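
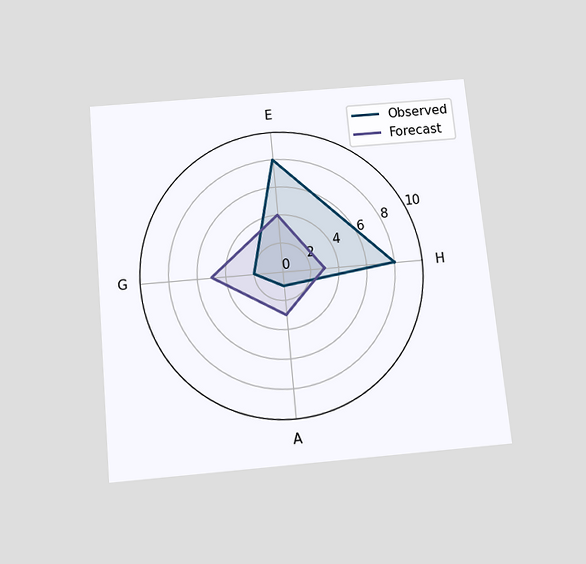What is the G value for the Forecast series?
The chart is tilted about 5° counter-clockwise and viewed slightly from below. On the G axis, Forecast reaches 5.

5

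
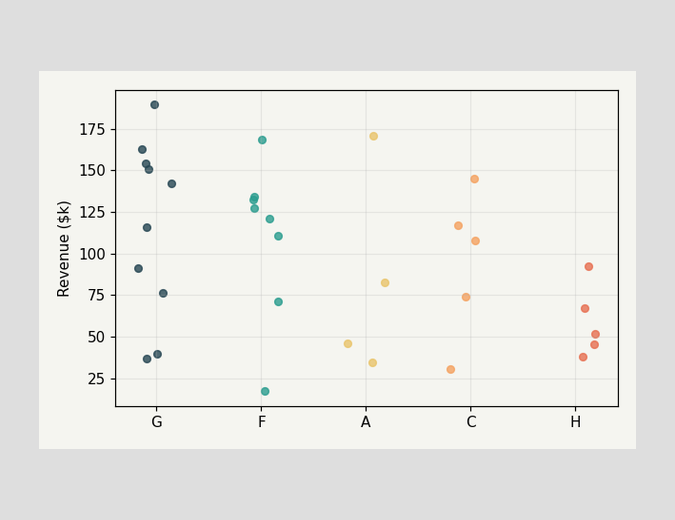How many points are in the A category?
4

Counting the markers in the A column gives 4.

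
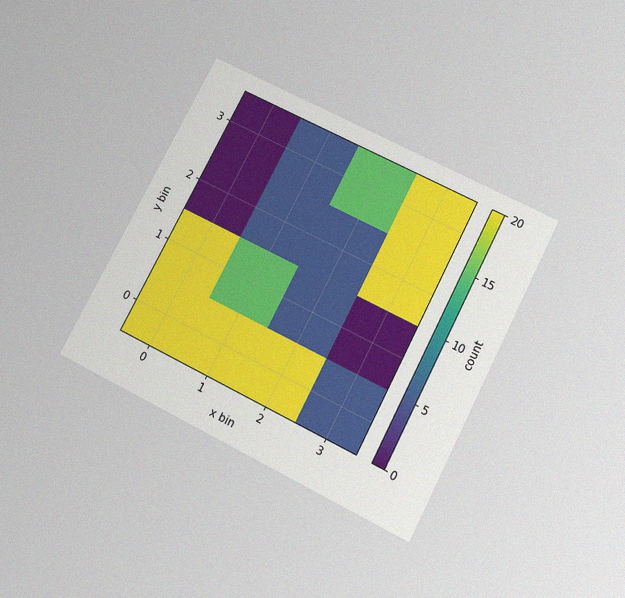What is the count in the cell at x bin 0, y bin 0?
20

The chart is tilted about 27° clockwise and viewed slightly from below, with some photo noise. Matching the cell (0, 0) against the colorbar gives 20.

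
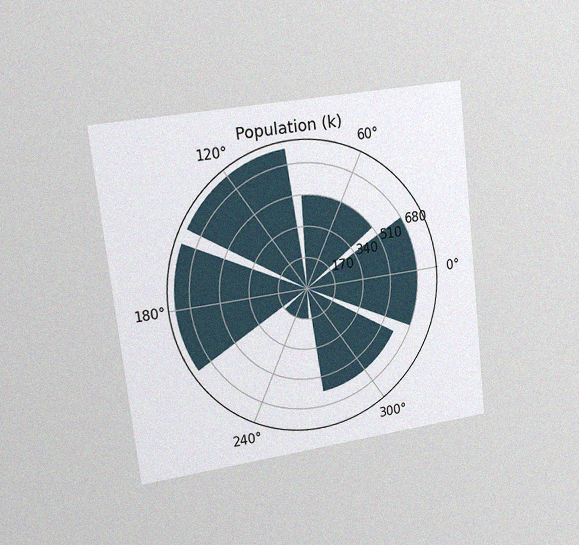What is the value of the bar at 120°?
765k

The chart is tilted about 7° counter-clockwise and viewed slightly from the left, with some photo noise. The bar at 120° reaches 765k on the radial axis.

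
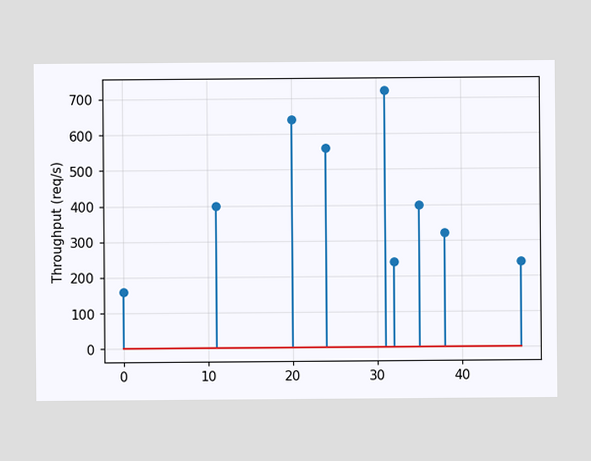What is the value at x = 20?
The stem at x=20 reaches 640req/s.

640req/s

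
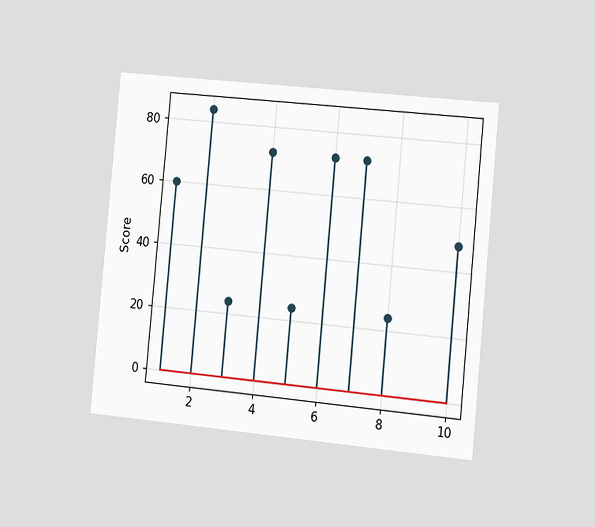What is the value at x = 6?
72

The chart is tilted about 5° clockwise and viewed slightly from the right. The stem at x=6 reaches 72.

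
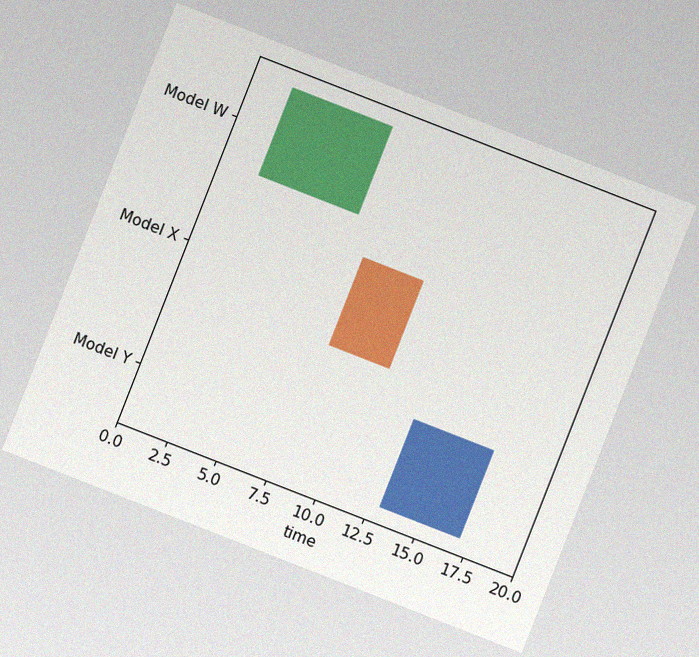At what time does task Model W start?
2

The chart is tilted about 21° clockwise, with some photo noise. The Model W bar begins at t=2.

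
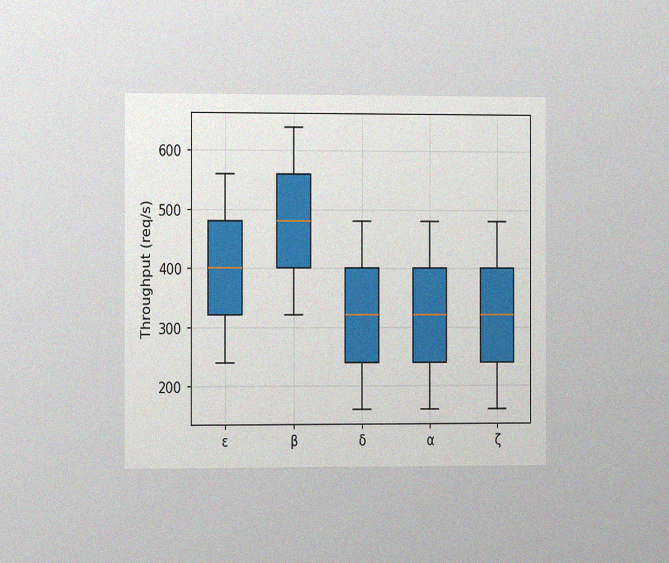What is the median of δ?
The chart is viewed slightly from the left, with some photo noise. The median line in the δ box sits at 320req/s.

320req/s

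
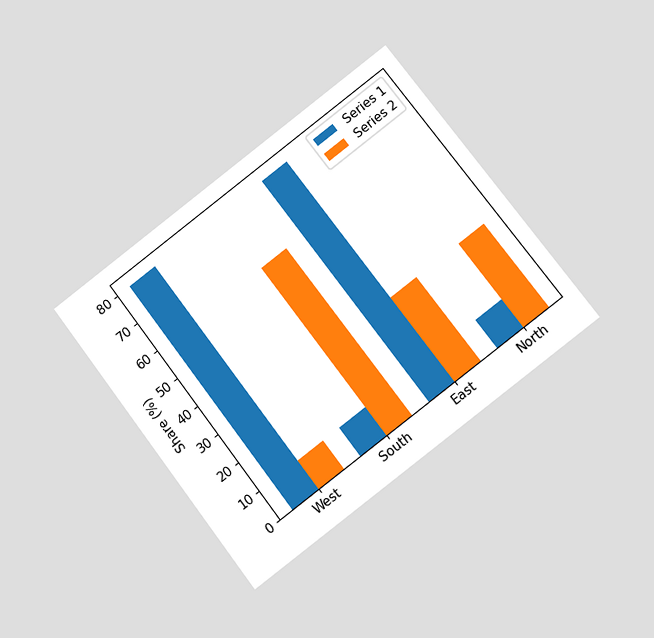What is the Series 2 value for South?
The chart is tilted about 37° counter-clockwise and viewed at a slight angle. The Series 2 bar at South reaches 60% on the y-axis.

60%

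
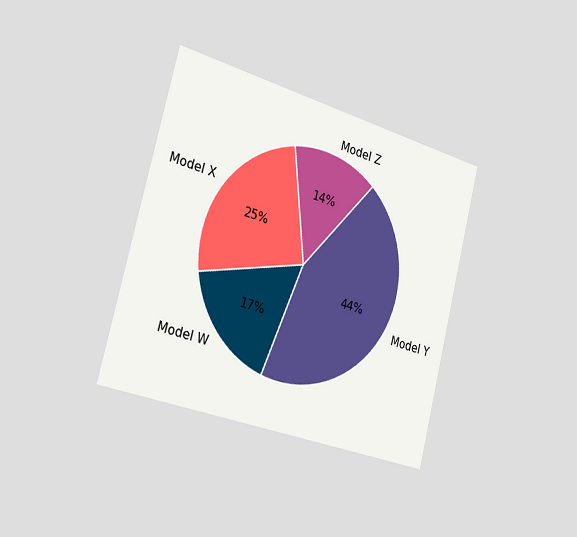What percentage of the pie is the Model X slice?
25%

The chart is tilted about 14° clockwise and viewed slightly from the left. The Model X slice takes up 25% of the pie.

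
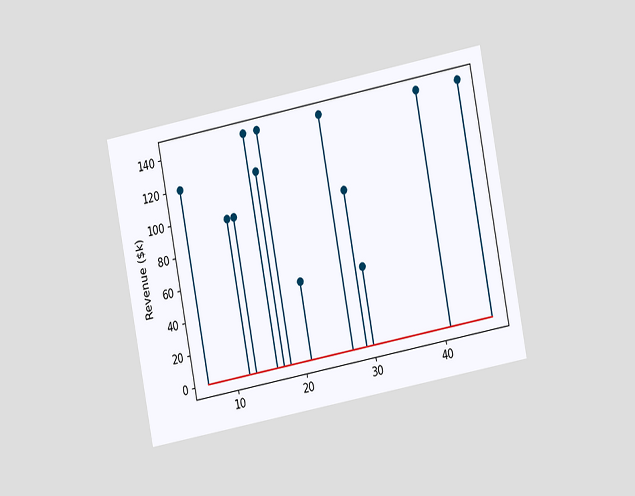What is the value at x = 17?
$120k

The chart is tilted about 11° counter-clockwise and viewed slightly from the right. The stem at x=17 reaches $120k.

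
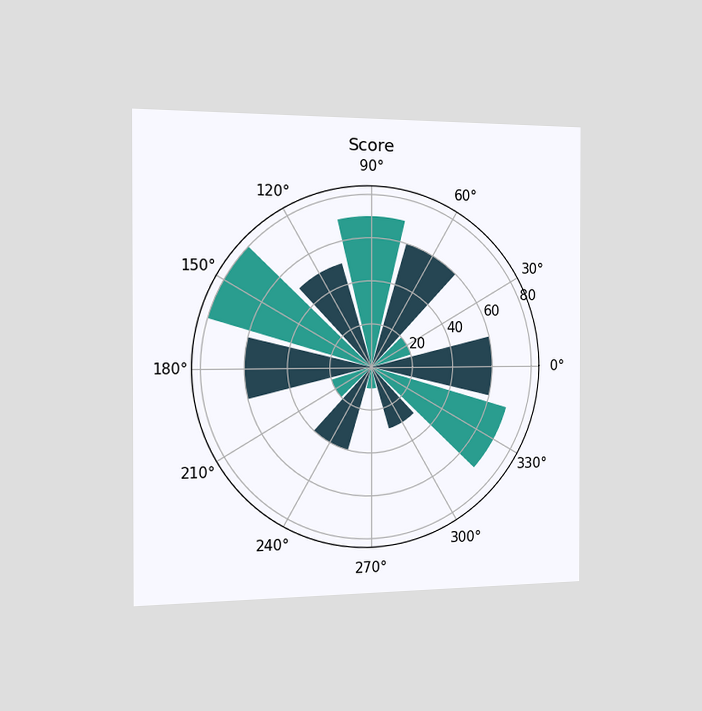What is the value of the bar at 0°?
The chart is viewed slightly from the left. The bar at 0° reaches 60 on the radial axis.

60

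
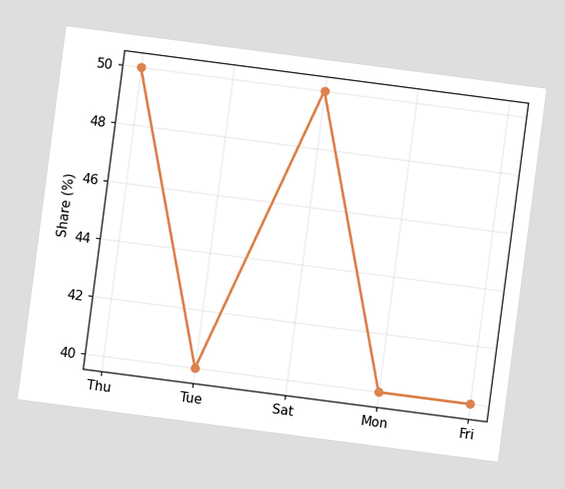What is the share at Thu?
50%

The chart is tilted about 7° clockwise. At Thu, the line is at 50%.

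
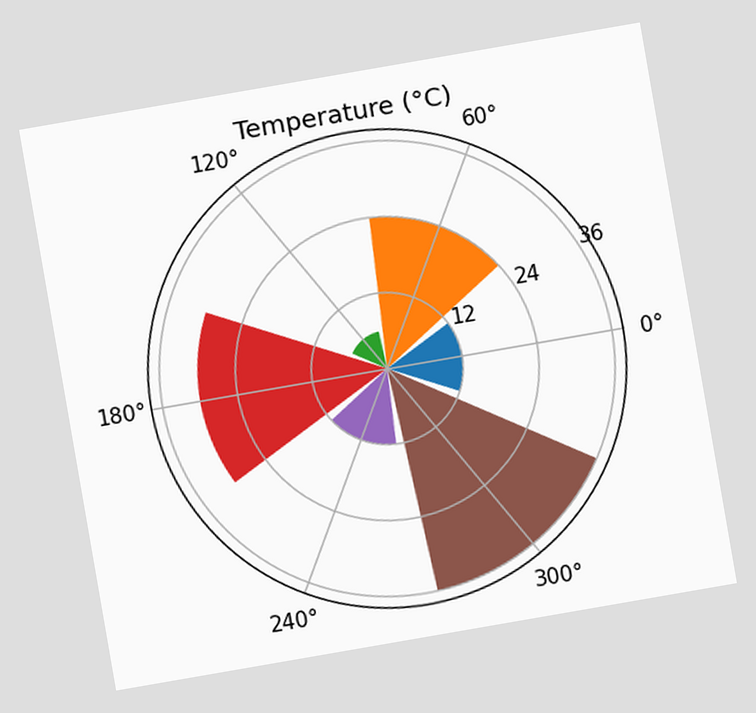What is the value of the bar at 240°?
The chart is tilted about 10° counter-clockwise. The bar at 240° reaches 12°C on the radial axis.

12°C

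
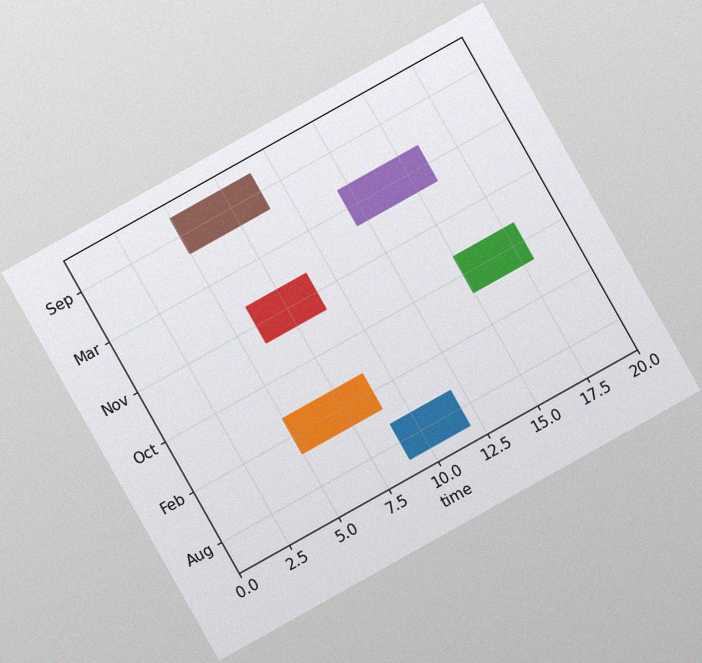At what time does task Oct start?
The chart is tilted about 29° counter-clockwise, with some photo noise. The Oct bar begins at t=15.

15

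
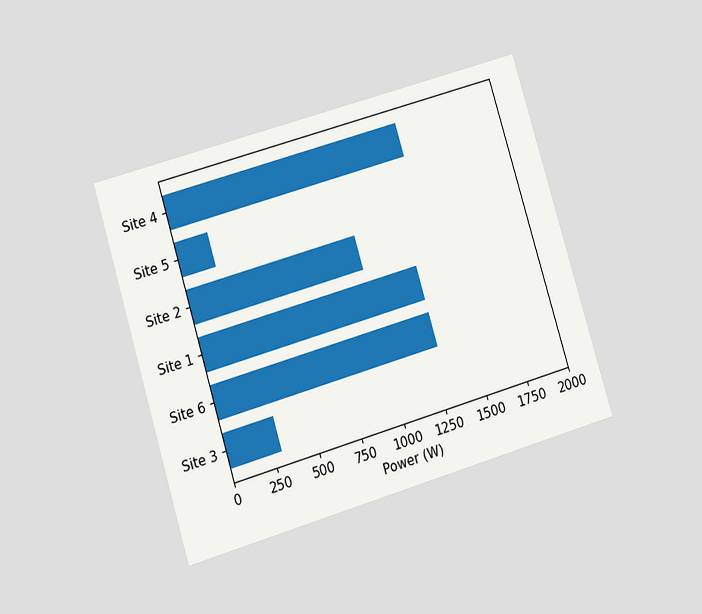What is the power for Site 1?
The chart is tilted about 17° counter-clockwise and viewed at a slight angle. Reading along the chart's x-axis, the Site 1 bar reaches 1300W.

1300W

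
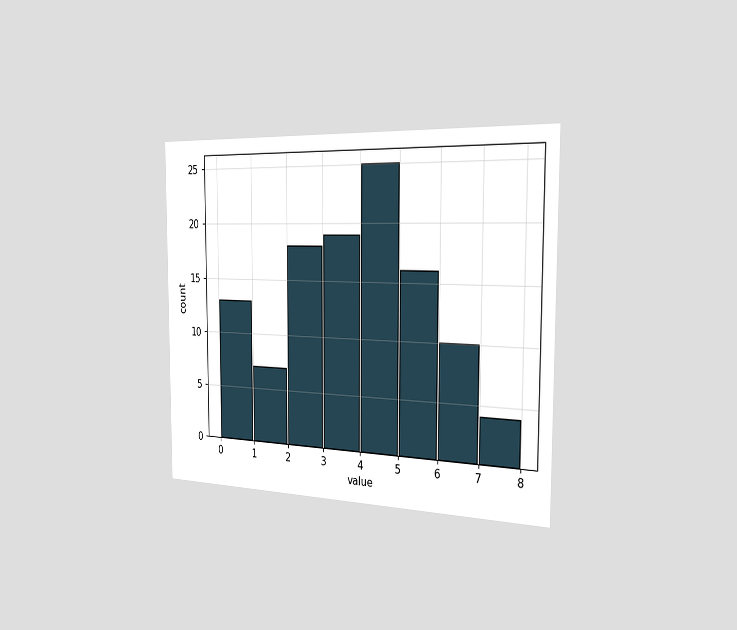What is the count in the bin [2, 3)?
The chart is viewed slightly from the right. The [2, 3) bin has height 18.

18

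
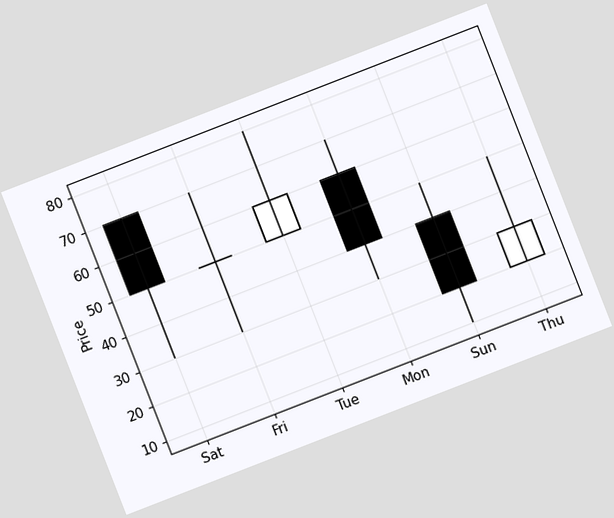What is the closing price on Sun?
20

The chart is tilted about 21° counter-clockwise. The Sun candle closes at 20.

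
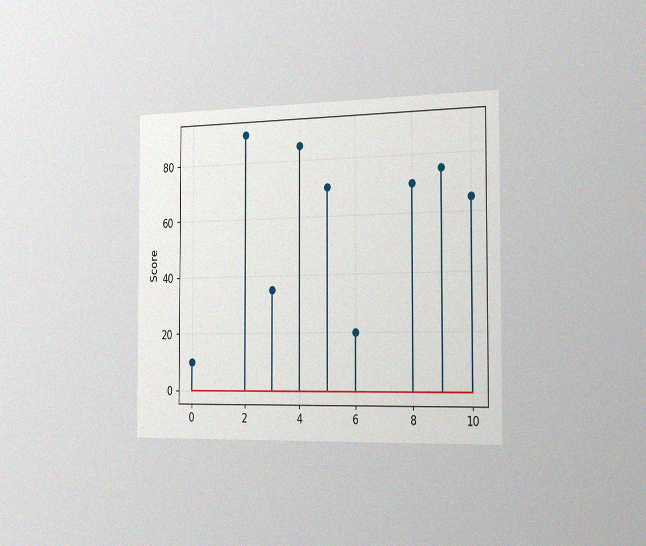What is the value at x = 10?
The chart is viewed slightly from the right, with some photo noise. The stem at x=10 reaches 65.

65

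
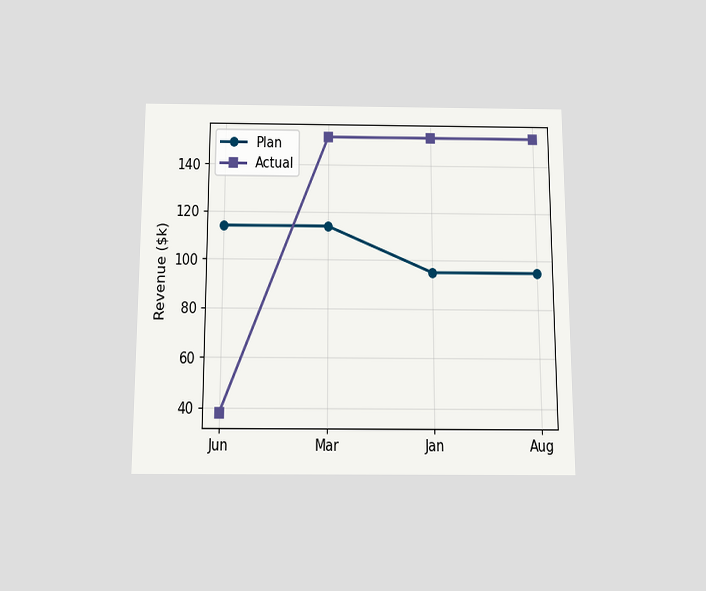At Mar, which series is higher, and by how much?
The chart is viewed slightly from below. At Mar, Actual sits above the other line by $38k.

Actual, by $38k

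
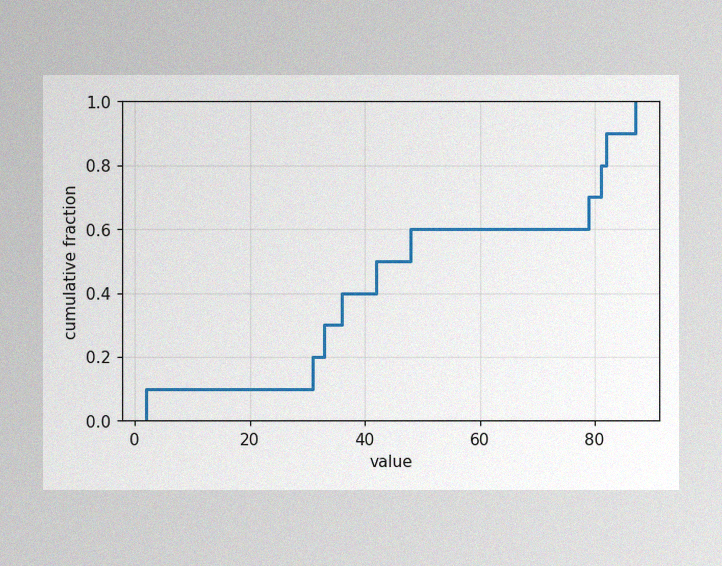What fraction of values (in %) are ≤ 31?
The image has some photo noise and uneven lighting. At x=31 the ECDF step is at 20%.

20%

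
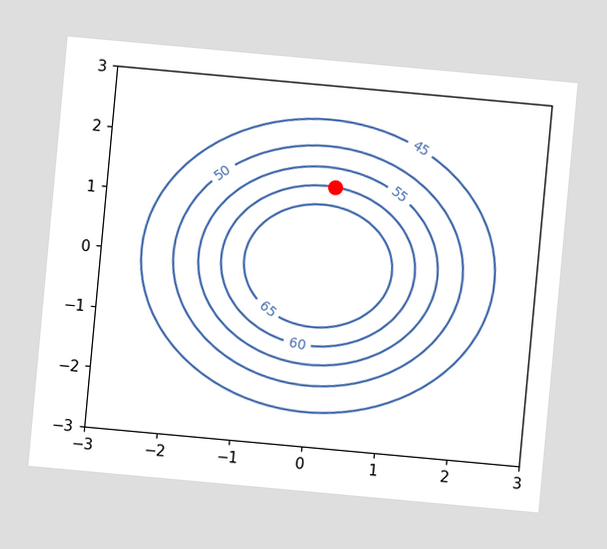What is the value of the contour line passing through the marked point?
The chart is tilted about 5° clockwise. The marked point sits on the contour labelled 60.

60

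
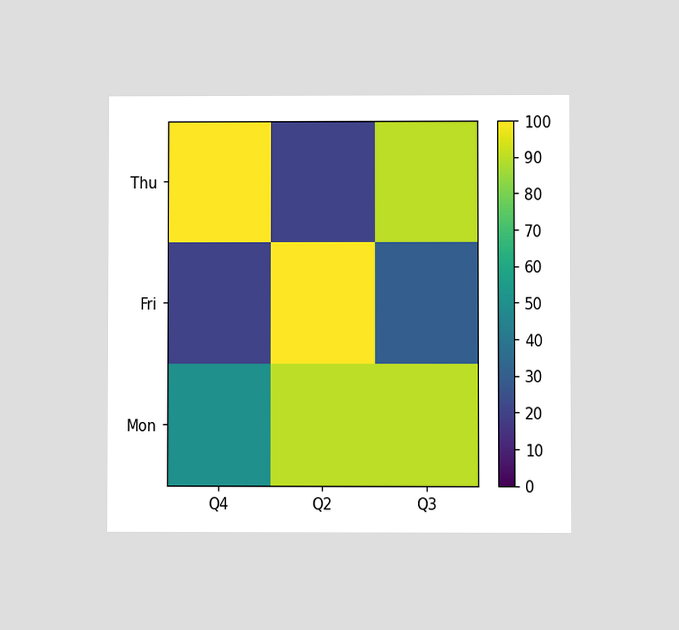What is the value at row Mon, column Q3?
90

The chart is viewed at a slight angle. Matching cell (Mon, Q3) against the colorbar gives 90.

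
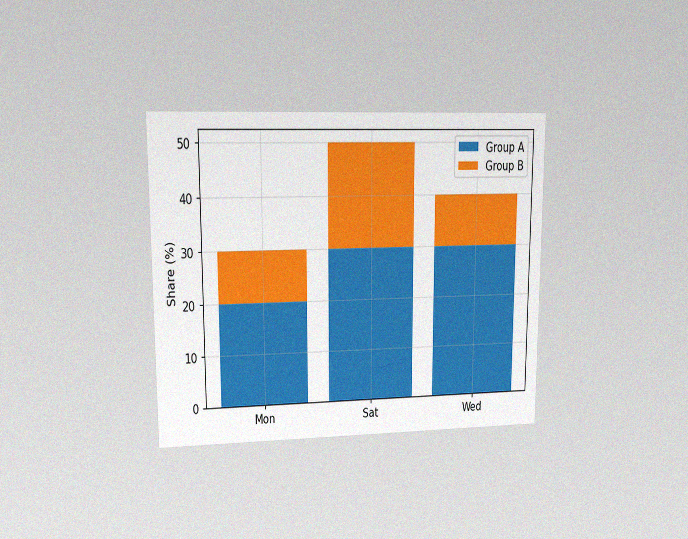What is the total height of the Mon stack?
30%

The chart is viewed at a slight angle, with some photo noise. The Mon stack's top reaches 30% on the y-axis.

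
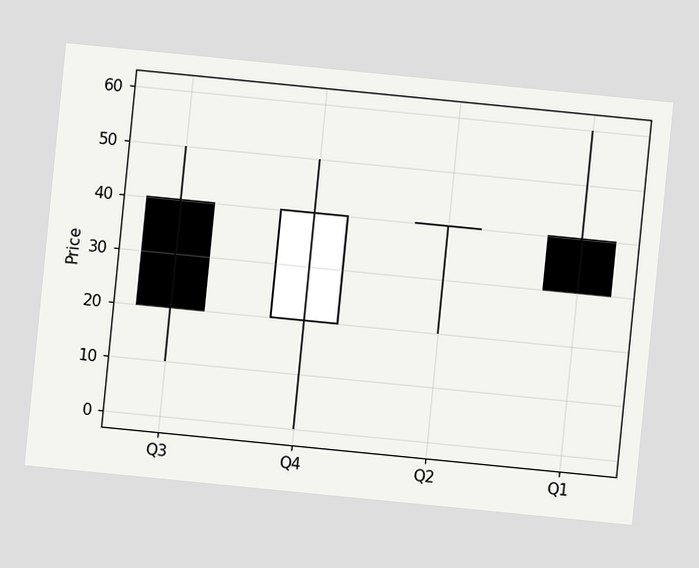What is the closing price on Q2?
40

The chart is tilted about 6° clockwise. The Q2 candle closes at 40.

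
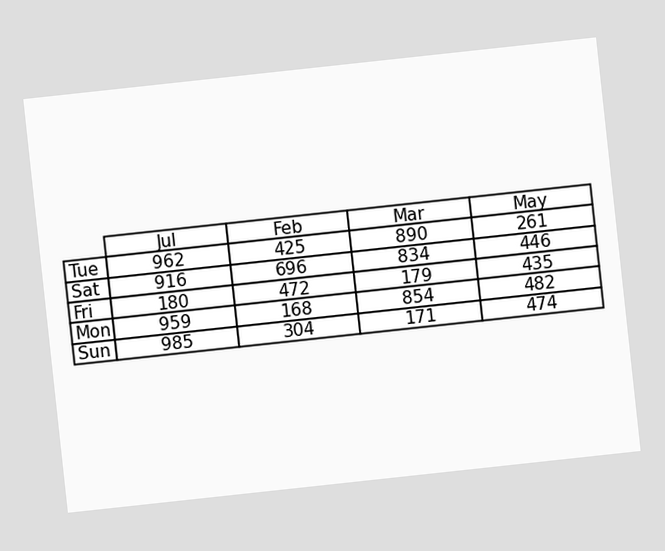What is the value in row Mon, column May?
482

The chart is tilted about 6° counter-clockwise. The (Mon, May) cell reads 482.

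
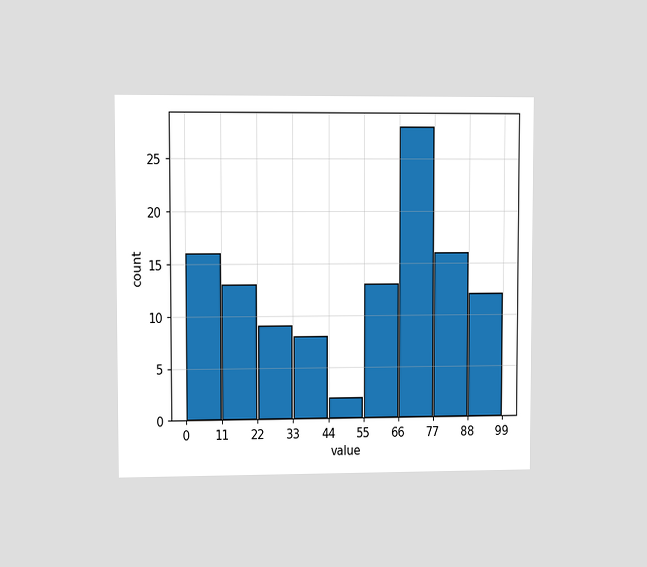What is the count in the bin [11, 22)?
The chart is viewed at a slight angle. The [11, 22) bin has height 13.

13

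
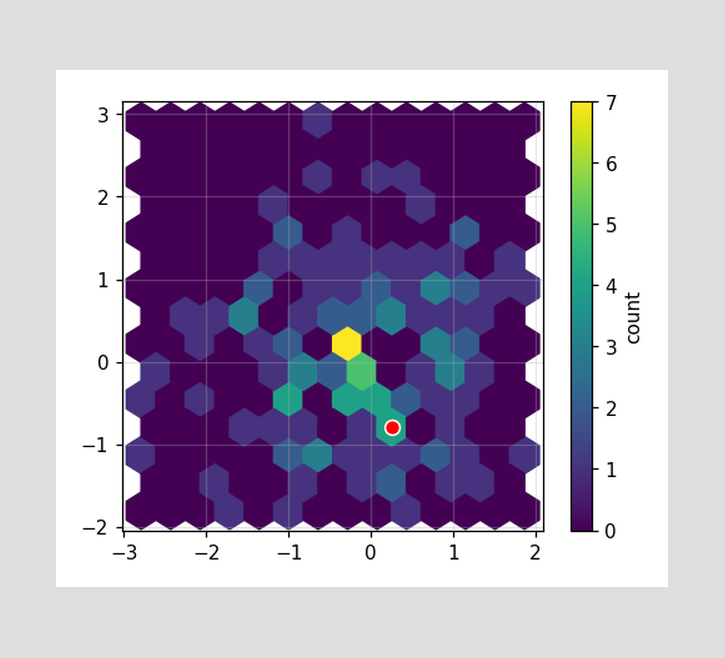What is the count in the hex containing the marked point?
The marked hex reads 4 on the colorbar.

4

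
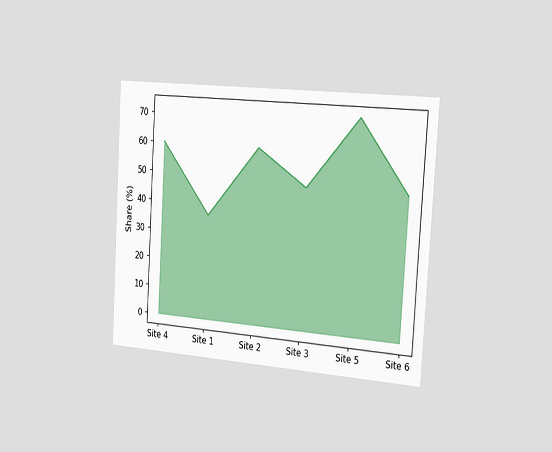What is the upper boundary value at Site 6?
48%

The chart is tilted about 3° clockwise and viewed slightly from the right. At Site 6 the upper boundary is at 48%.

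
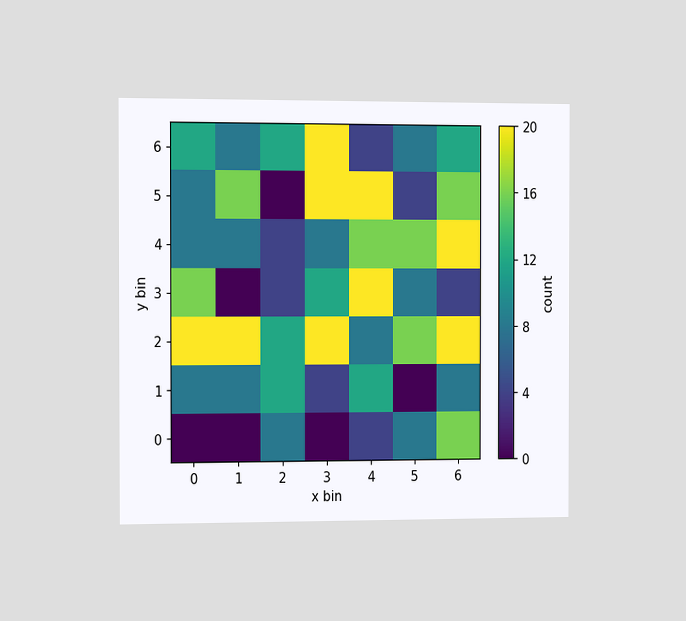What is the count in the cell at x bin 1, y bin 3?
0

The chart is viewed slightly from the left. Matching the cell (1, 3) against the colorbar gives 0.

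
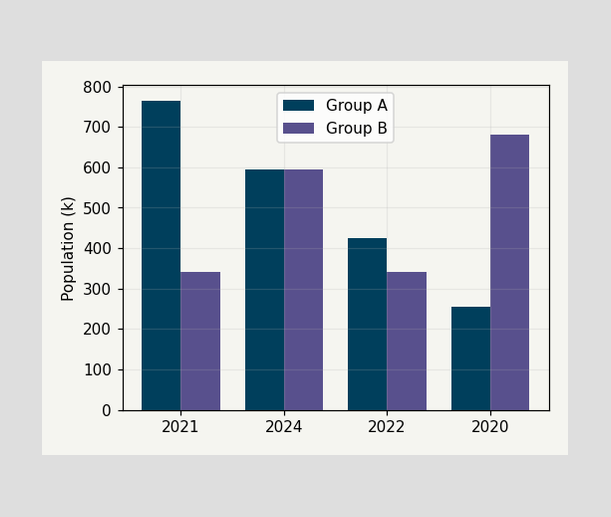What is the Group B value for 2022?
The Group B bar at 2022 reaches 340k on the y-axis.

340k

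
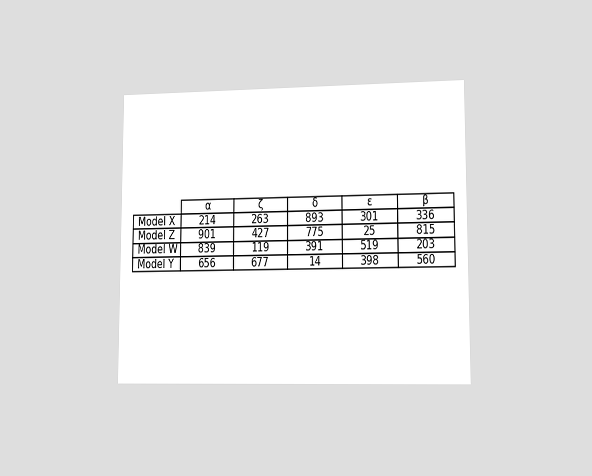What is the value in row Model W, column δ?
The chart is viewed at a slight angle. The (Model W, δ) cell reads 391.

391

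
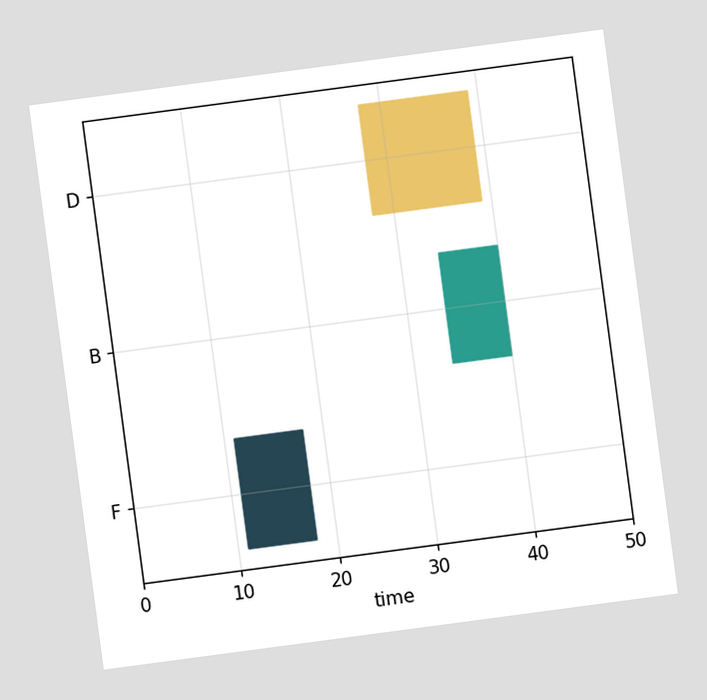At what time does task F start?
11

The chart is tilted about 8° counter-clockwise. The F bar begins at t=11.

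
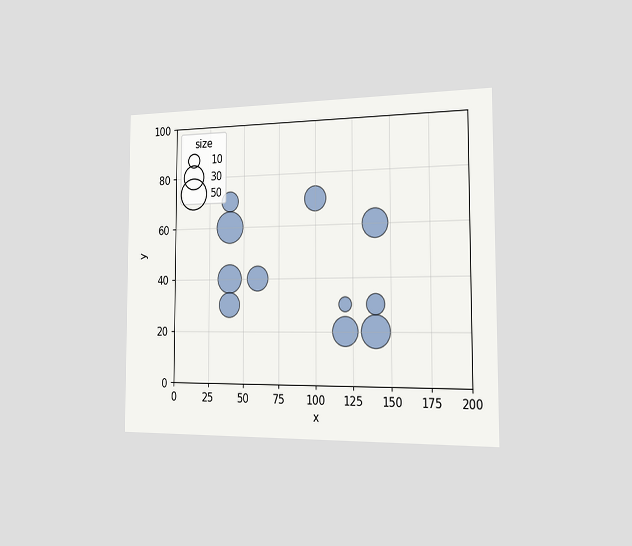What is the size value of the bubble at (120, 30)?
10

The chart is viewed slightly from the right. Matching the bubble at (120, 30) against the size legend gives 10.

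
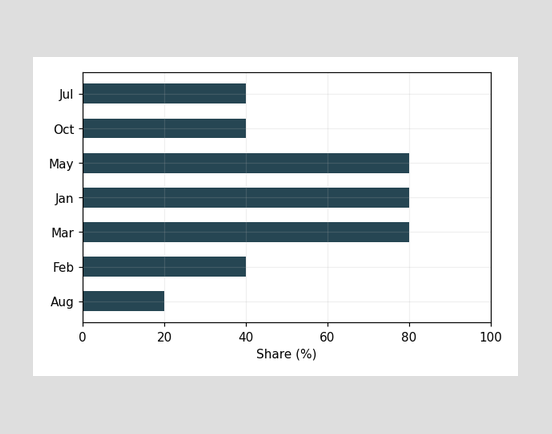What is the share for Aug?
20%

Reading along the chart's x-axis, the Aug bar reaches 20%.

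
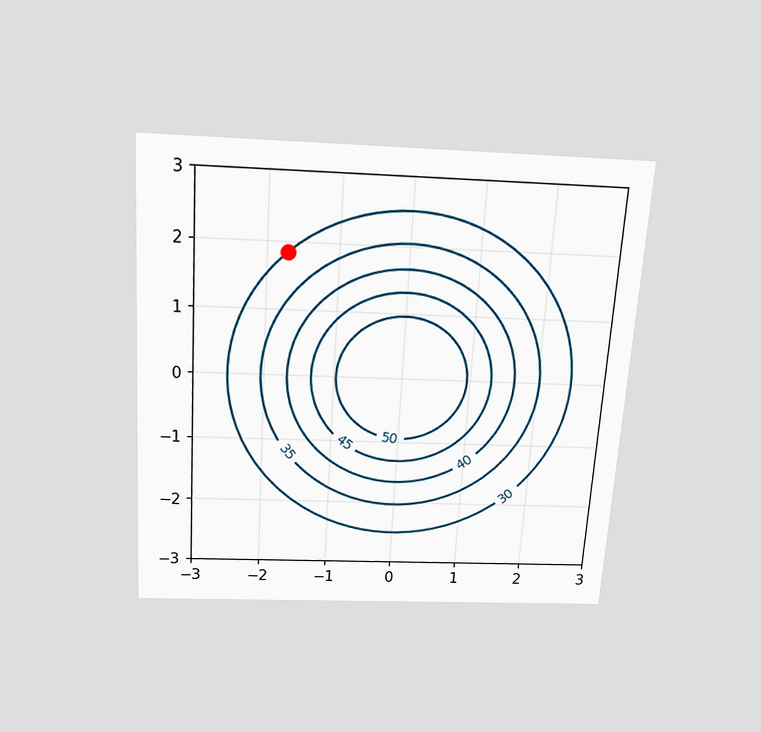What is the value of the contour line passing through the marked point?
The chart is tilted about 4° clockwise and viewed slightly from above. The marked point sits on the contour labelled 30.

30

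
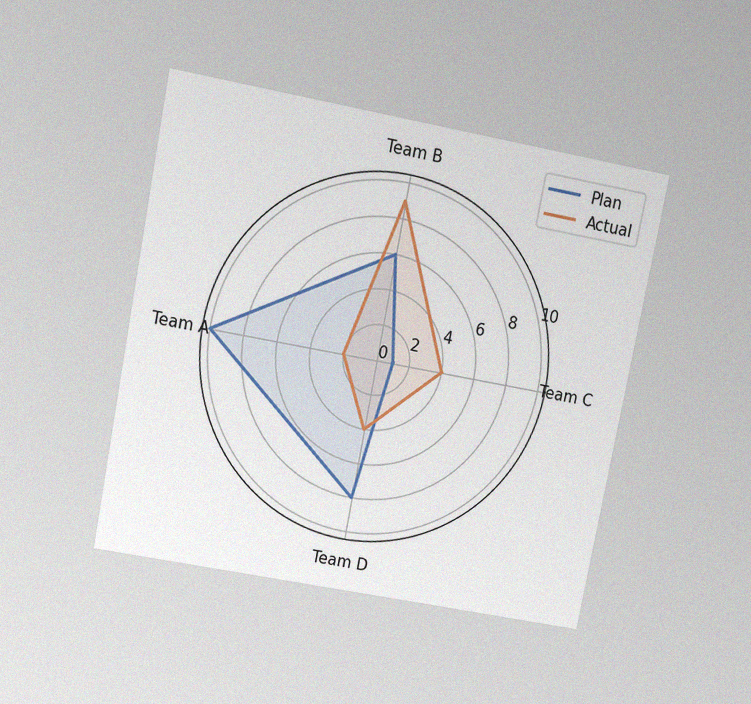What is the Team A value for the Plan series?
The chart is tilted about 11° clockwise and viewed at a slight angle, with some photo noise. On the Team A axis, Plan reaches 10.

10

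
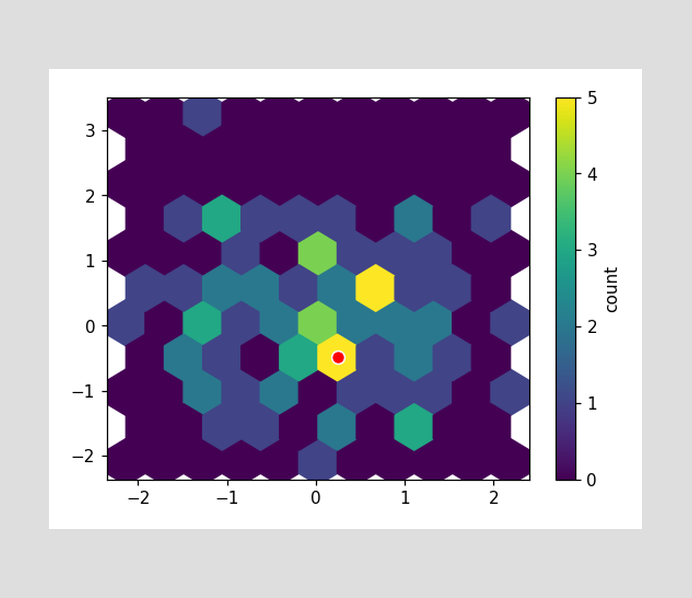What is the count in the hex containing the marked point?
5

The marked hex reads 5 on the colorbar.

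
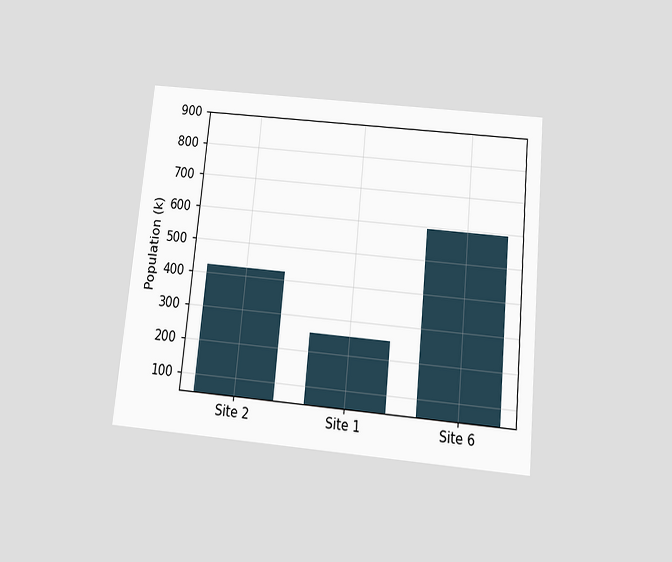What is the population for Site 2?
425k

The chart is tilted about 5° clockwise and viewed slightly from below. Reading along the chart's y-axis, the Site 2 bar reaches 425k.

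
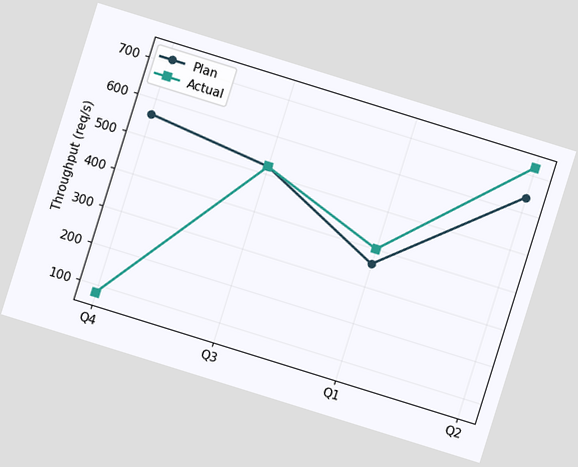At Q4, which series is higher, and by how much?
Plan, by 480req/s

The chart is tilted about 17° clockwise. At Q4, Plan sits above the other line by 480req/s.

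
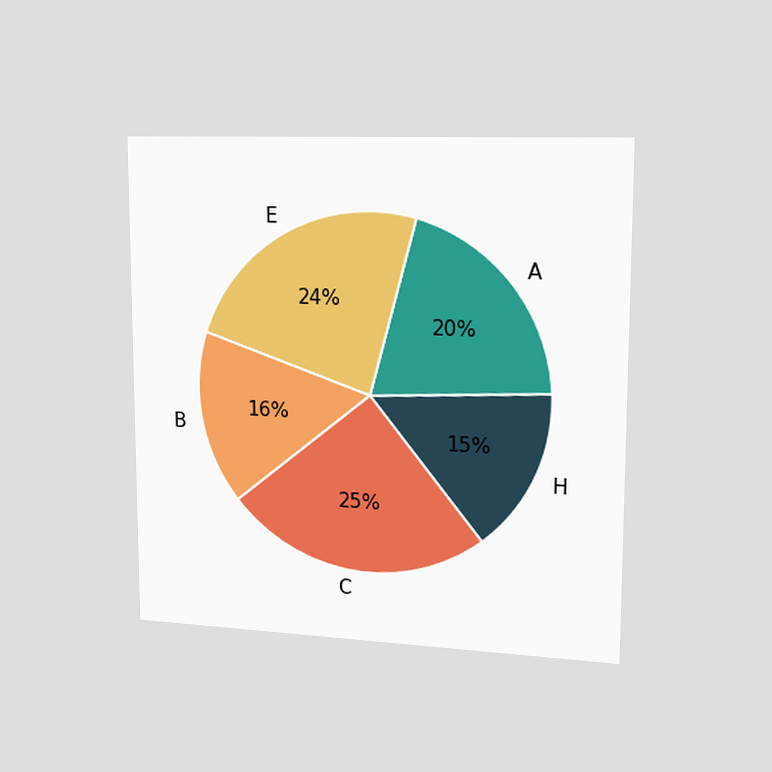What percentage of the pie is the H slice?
15%

The chart is viewed slightly from the right. The H slice takes up 15% of the pie.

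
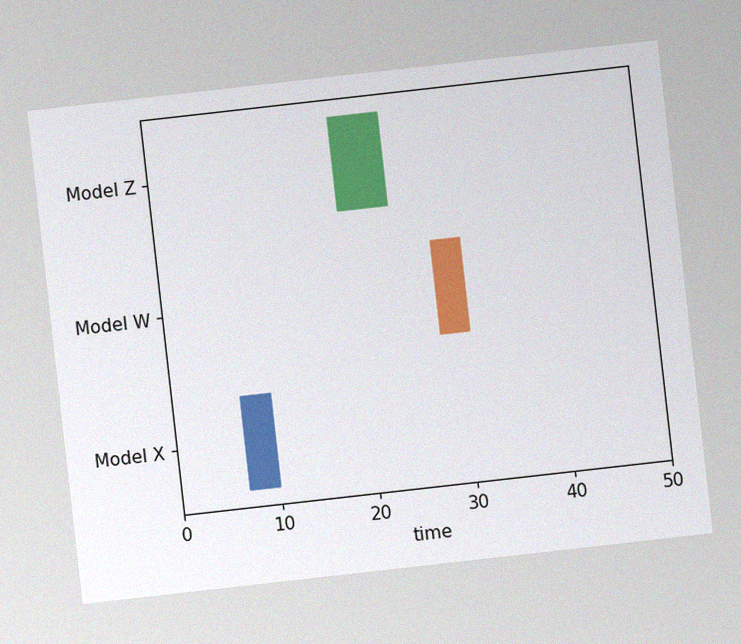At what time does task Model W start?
The chart is tilted about 6° counter-clockwise, with some photo noise. The Model W bar begins at t=28.

28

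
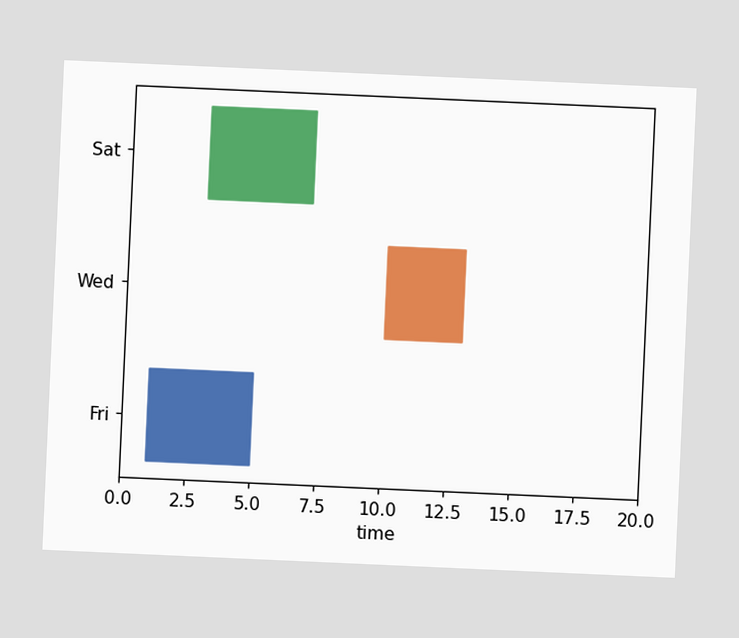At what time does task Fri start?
1

The chart is tilted about 3° clockwise. The Fri bar begins at t=1.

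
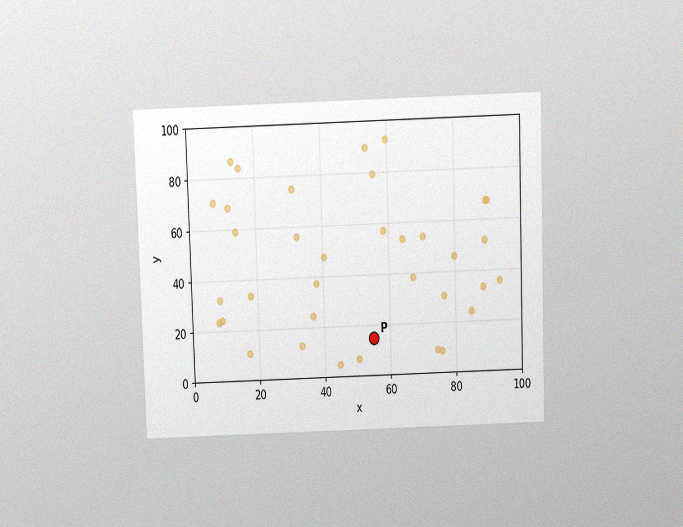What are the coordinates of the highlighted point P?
(55, 15)

The chart is viewed slightly from above, with some photo noise. Following the gridlines from P to each axis, P sits at (55, 15).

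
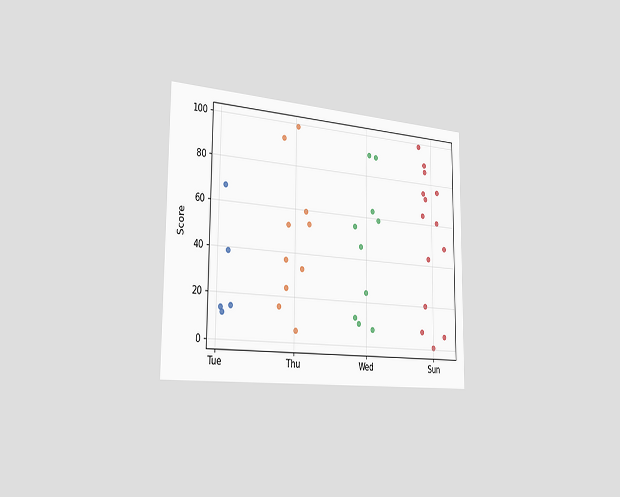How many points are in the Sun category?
14

The chart is viewed slightly from the left. Counting the markers in the Sun column gives 14.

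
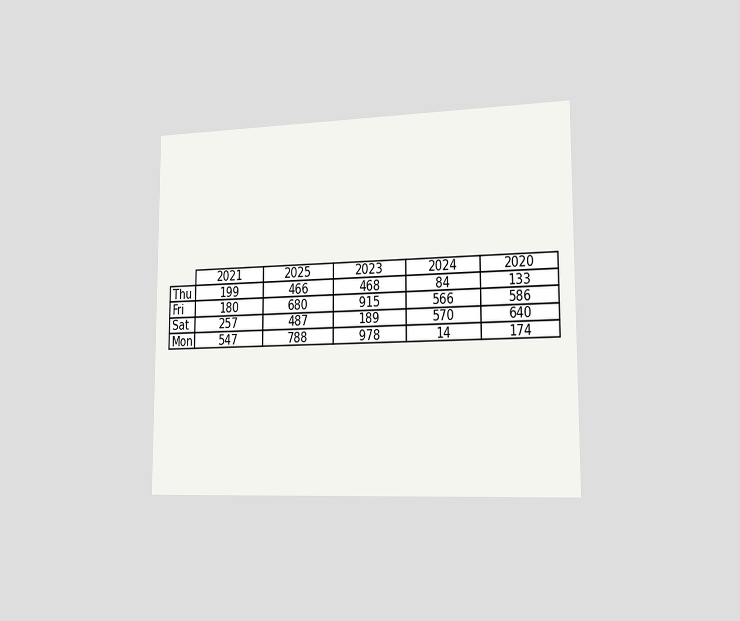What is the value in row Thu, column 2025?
The chart is viewed slightly from the right. The (Thu, 2025) cell reads 466.

466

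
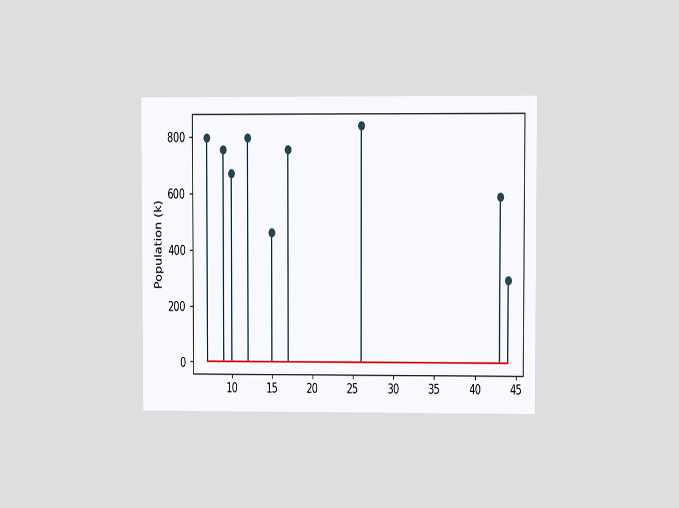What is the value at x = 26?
840k

The chart is viewed at a slight angle. The stem at x=26 reaches 840k.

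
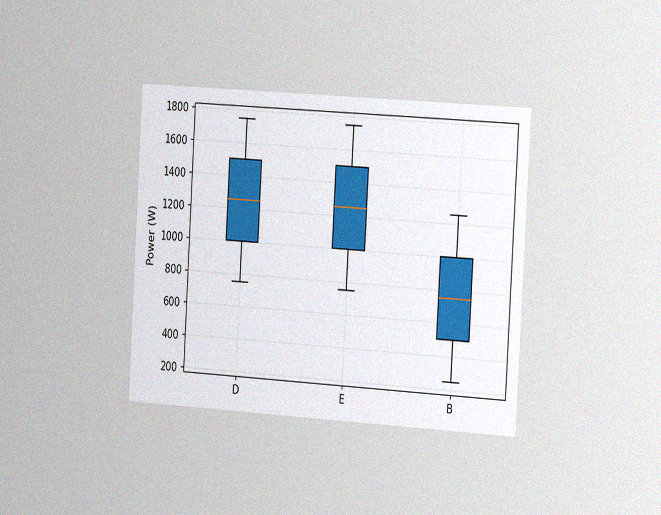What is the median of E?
The chart is tilted about 3° clockwise and viewed slightly from the right, with some photo noise. The median line in the E box sits at 1250W.

1250W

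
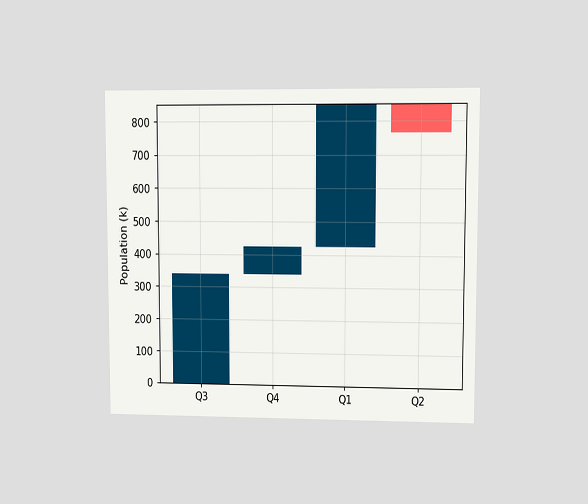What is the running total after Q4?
The chart is viewed at a slight angle. After Q4 the running total reaches 425k.

425k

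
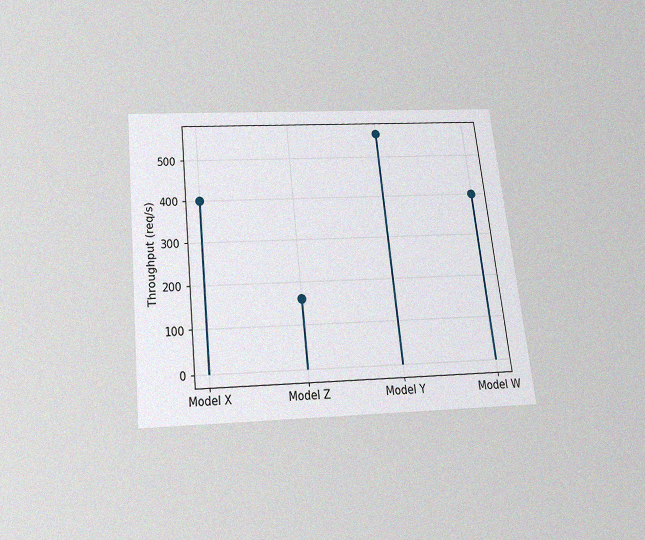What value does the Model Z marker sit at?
The chart is tilted about 6° counter-clockwise and viewed slightly from below, with some photo noise. The Model Z marker sits at 160req/s.

160req/s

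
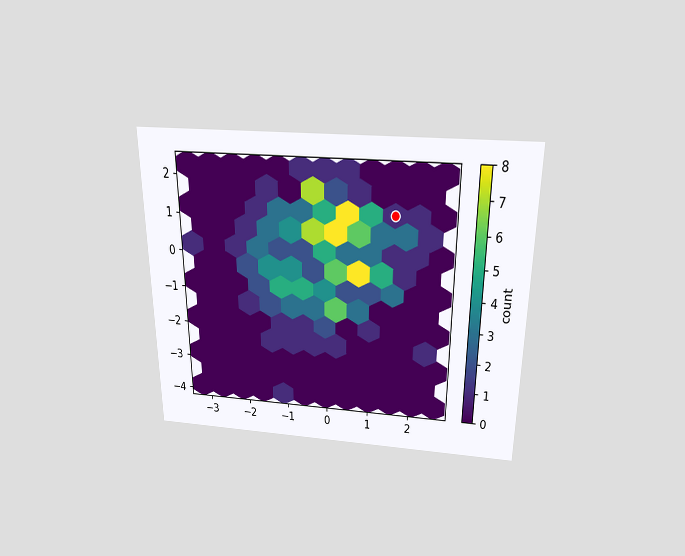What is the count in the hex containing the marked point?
The chart is viewed slightly from above. The marked hex reads 1 on the colorbar.

1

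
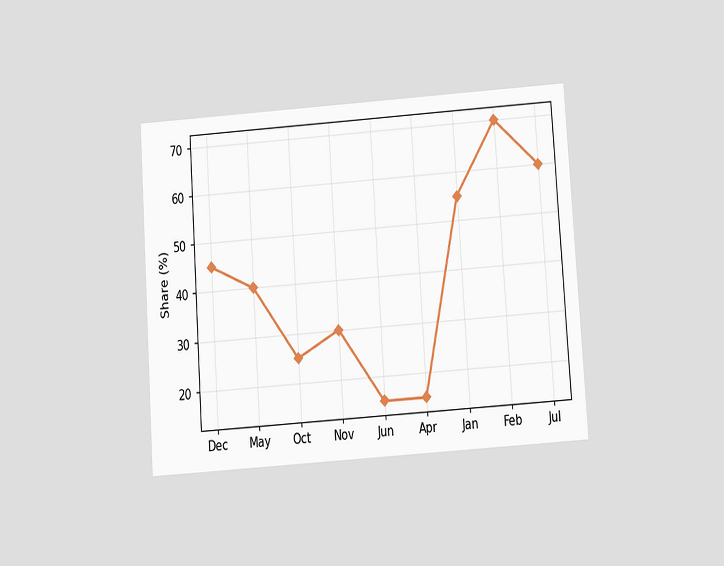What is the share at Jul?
The chart is tilted about 4° counter-clockwise and viewed slightly from below. At Jul, the line is at 60%.

60%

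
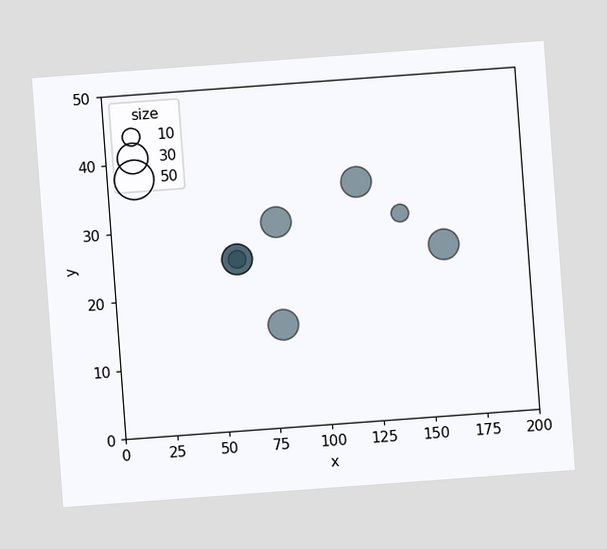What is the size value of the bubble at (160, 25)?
The chart is tilted about 4° counter-clockwise. Matching the bubble at (160, 25) against the size legend gives 30.

30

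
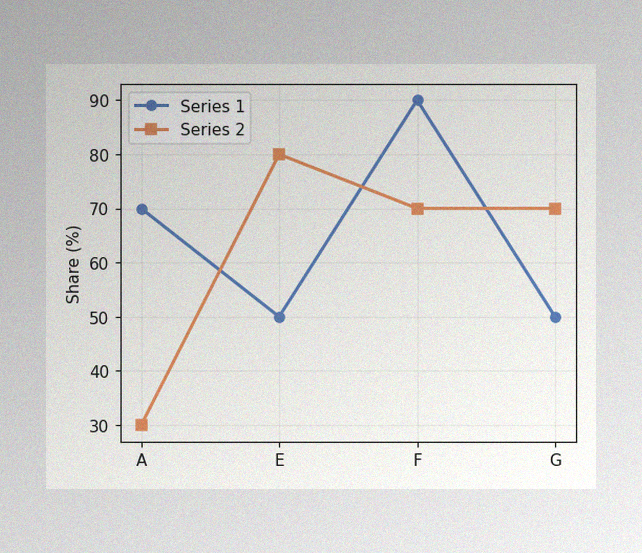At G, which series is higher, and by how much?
The image has some photo noise and uneven lighting. At G, Series 2 sits above the other line by 20%.

Series 2, by 20%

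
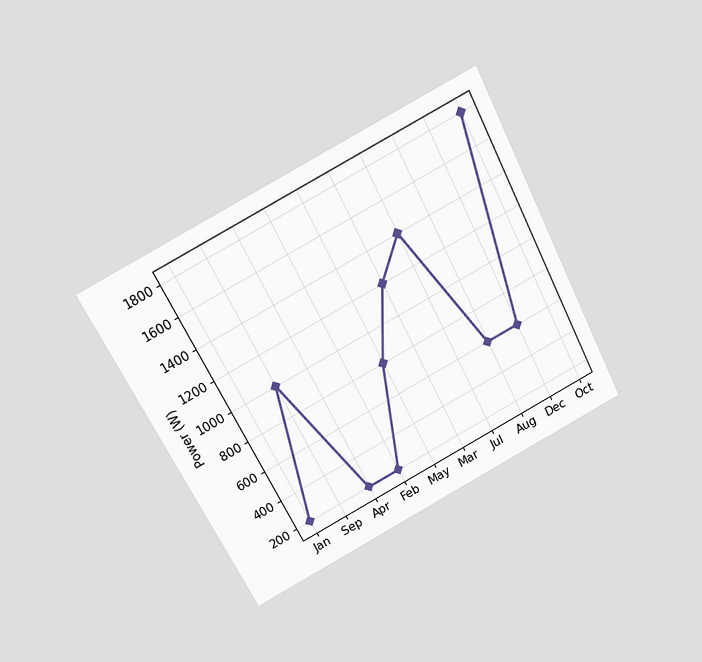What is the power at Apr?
The chart is tilted about 28° counter-clockwise and viewed slightly from above. At Apr, the line is at 200W.

200W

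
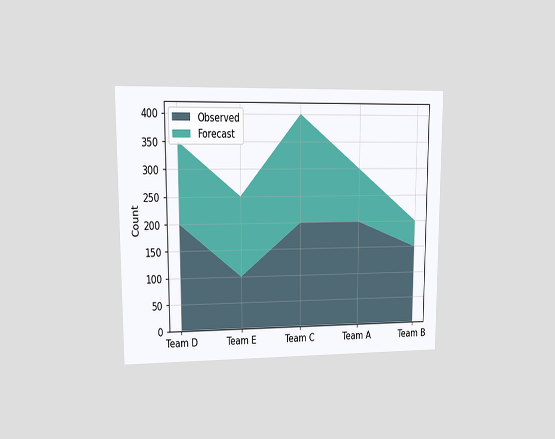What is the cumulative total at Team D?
350

The chart is viewed at a slight angle. The stacked total at Team D reaches 350.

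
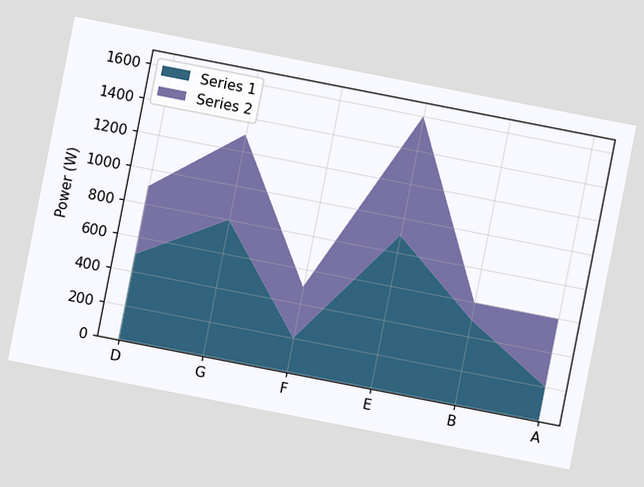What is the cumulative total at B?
The chart is tilted about 11° clockwise. The stacked total at B reaches 600W.

600W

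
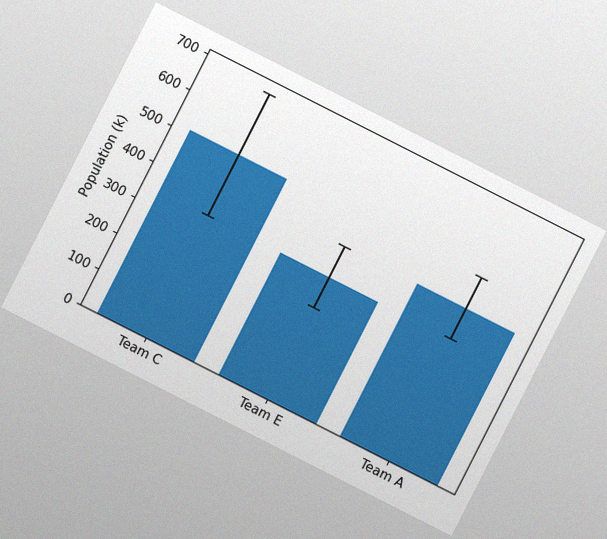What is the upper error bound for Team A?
510k

The chart is tilted about 27° clockwise, with some photo noise. The Team A bar's upper whisker reaches 510k.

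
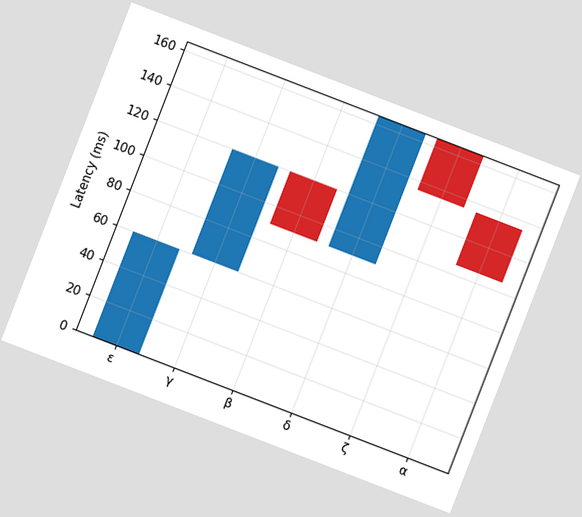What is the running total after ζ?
The chart is tilted about 21° clockwise. After ζ the running total reaches 135ms.

135ms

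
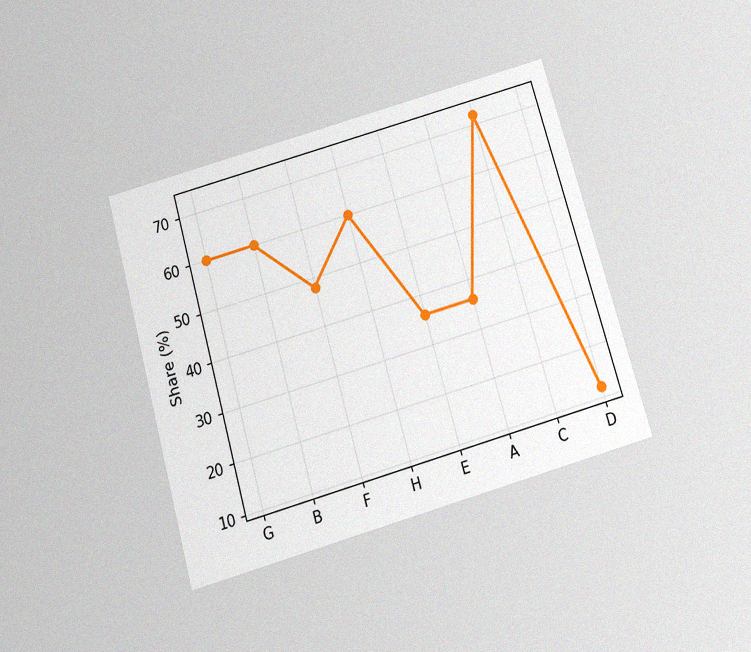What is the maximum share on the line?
72%

The chart is tilted about 16° counter-clockwise and viewed slightly from below, with some photo noise. The highest point is at C, and reading across to the y-axis gives 72%.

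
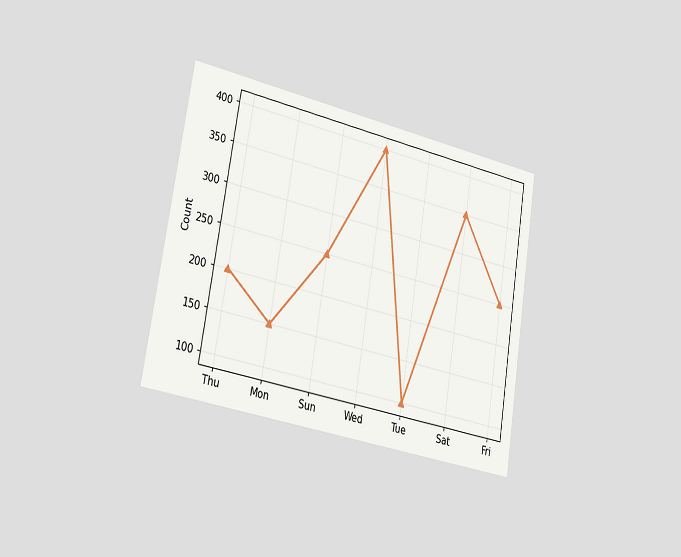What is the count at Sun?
250

The chart is tilted about 9° clockwise and viewed slightly from the left. At Sun, the line is at 250.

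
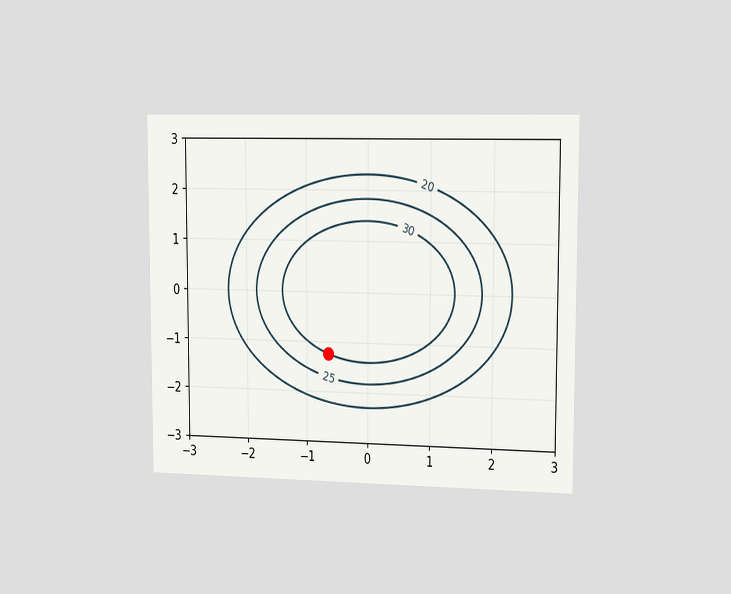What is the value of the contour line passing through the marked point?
30

The chart is viewed slightly from the right. The marked point sits on the contour labelled 30.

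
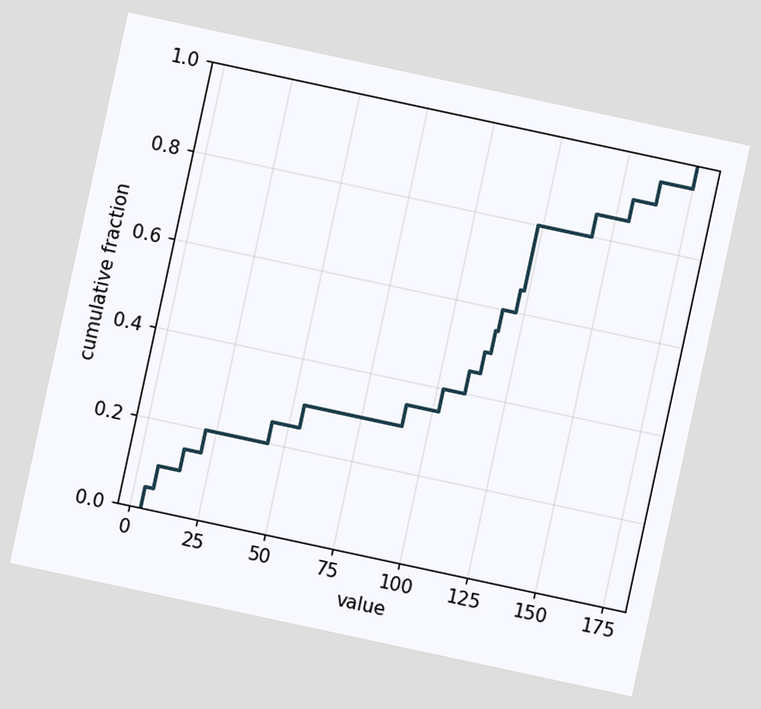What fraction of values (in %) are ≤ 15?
15%

The chart is tilted about 12° clockwise. At x=15 the ECDF step is at 15%.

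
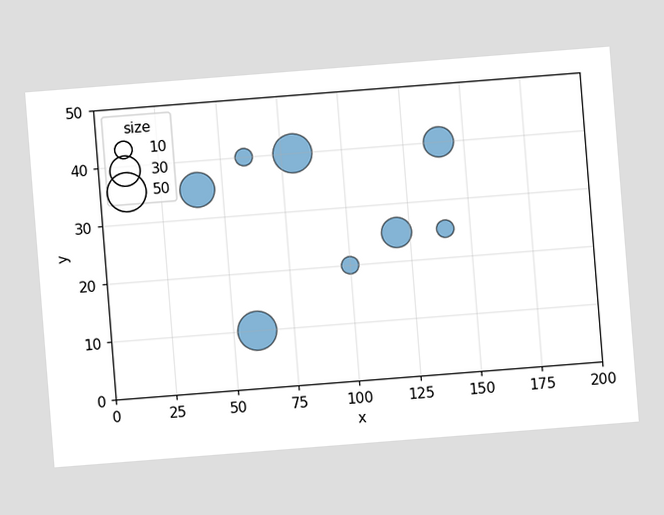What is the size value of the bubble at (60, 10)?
50

The chart is tilted about 4° counter-clockwise. Matching the bubble at (60, 10) against the size legend gives 50.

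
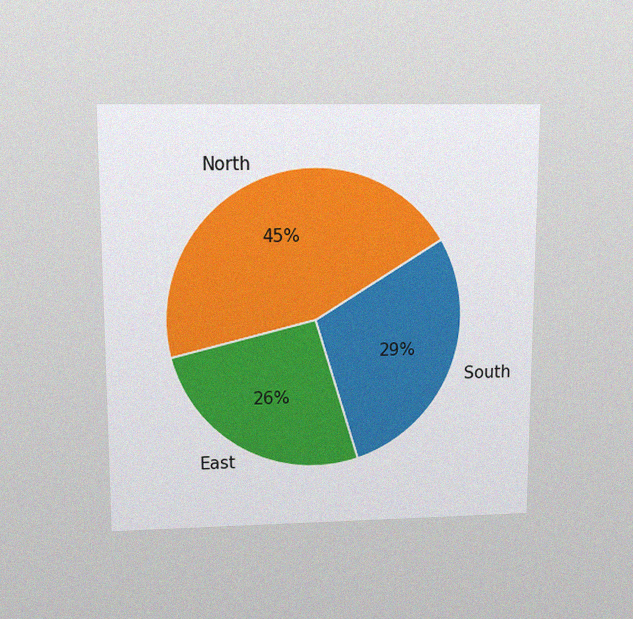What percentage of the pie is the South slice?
The chart is viewed slightly from above, with some photo noise. The South slice takes up 29% of the pie.

29%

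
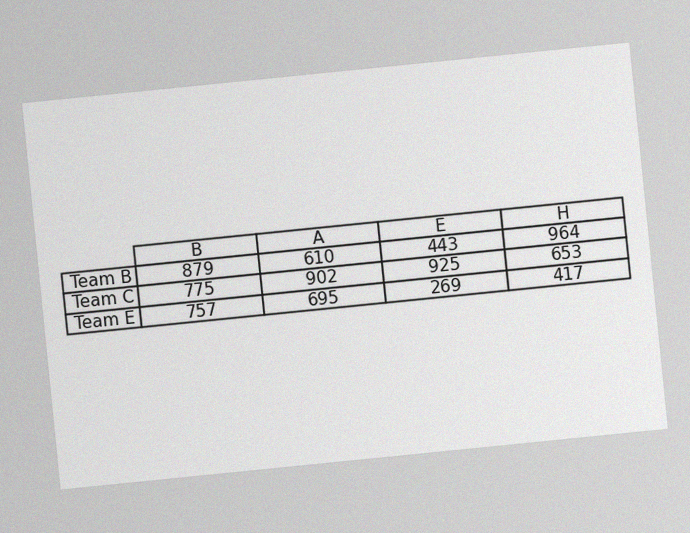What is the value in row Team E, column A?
695

The chart is tilted about 6° counter-clockwise, with some photo noise. The (Team E, A) cell reads 695.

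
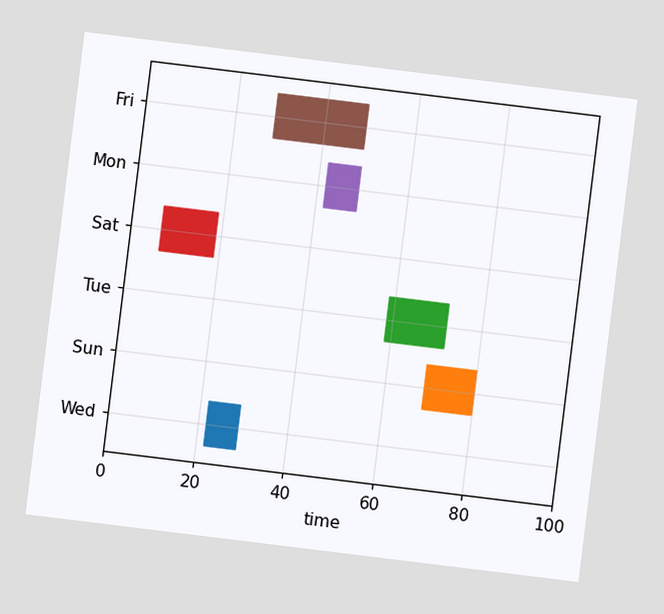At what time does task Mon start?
42

The chart is tilted about 7° clockwise. The Mon bar begins at t=42.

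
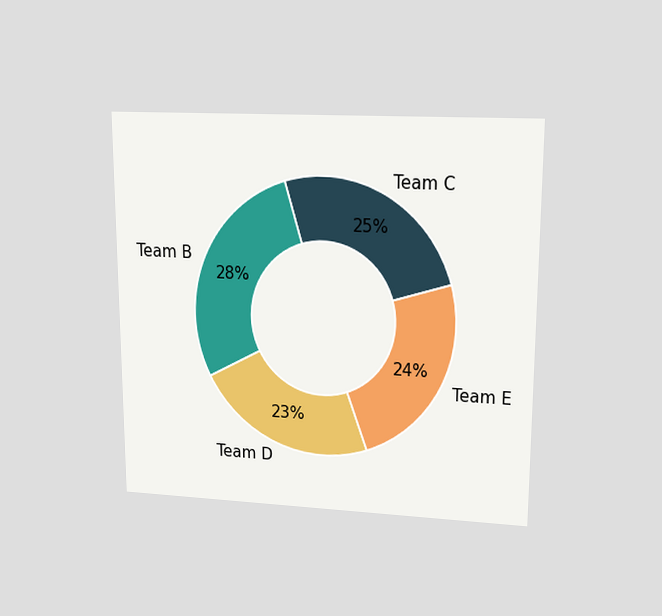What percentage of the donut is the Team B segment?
The chart is viewed at a slight angle. The Team B segment takes up 28% of the ring.

28%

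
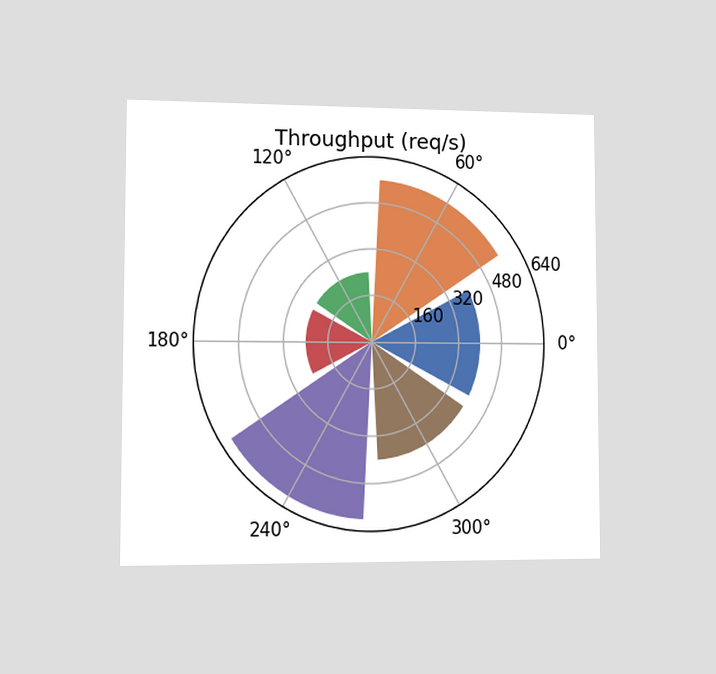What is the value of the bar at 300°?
400req/s

The chart is viewed slightly from the left. The bar at 300° reaches 400req/s on the radial axis.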